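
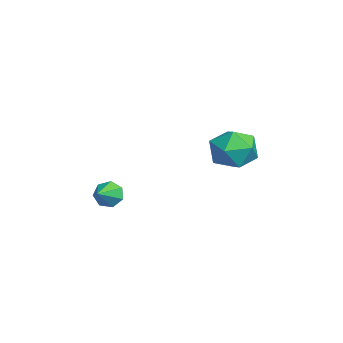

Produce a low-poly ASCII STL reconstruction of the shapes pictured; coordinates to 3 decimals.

solid 
facet normal -0.811 0.459 0.363
outer loop
vertex 0.938 2.594 -2.486
vertex 1.001 2.014 -1.611
vertex 1.5 2.938 -1.666
endloop
endfacet
facet normal -0.445 0.893 -0.069
outer loop
vertex 0.938 2.594 -2.486
vertex 1.5 2.938 -1.666
vertex 1.873 3.048 -2.643
endloop
endfacet
facet normal -0.401 0.580 -0.709
outer loop
vertex 0.938 2.594 -2.486
vertex 1.873 3.048 -2.643
vertex 1.605 2.192 -3.192
endloop
endfacet
facet normal -0.739 -0.046 -0.672
outer loop
vertex 0.938 2.594 -2.486
vertex 1.605 2.192 -3.192
vertex 1.065 1.553 -2.554
endloop
endfacet
facet normal -0.993 -0.121 -0.008
outer loop
vertex 0.938 2.594 -2.486
vertex 1.065 1.553 -2.554
vertex 1.001 2.014 -1.611
endloop
endfacet
facet normal 0.218 0.957 0.191
outer loop
vertex 1.873 3.048 -2.643
vertex 1.5 2.938 -1.666
vertex 2.515 2.747 -1.866
endloop
endfacet
facet normal -0.375 0.256 0.891
outer loop
vertex 1.5 2.938 -1.666
vertex 1.001 2.014 -1.611
vertex 1.975 2.108 -1.228
endloop
endfacet
facet normal -0.670 -0.684 0.289
outer loop
vertex 1.001 2.014 -1.611
vertex 1.065 1.553 -2.554
vertex 1.707 1.252 -1.777
endloop
endfacet
facet normal -0.260 -0.563 -0.784
outer loop
vertex 1.065 1.553 -2.554
vertex 1.605 2.192 -3.192
vertex 2.08 1.362 -2.754
endloop
endfacet
facet normal 0.289 0.451 -0.844
outer loop
vertex 1.605 2.192 -3.192
vertex 1.873 3.048 -2.643
vertex 2.579 2.286 -2.809
endloop
endfacet
facet normal 0.739 0.046 0.672
outer loop
vertex 2.642 1.706 -1.934
vertex 2.515 2.747 -1.866
vertex 1.975 2.108 -1.228
endloop
endfacet
facet normal 0.401 -0.580 0.709
outer loop
vertex 2.642 1.706 -1.934
vertex 1.975 2.108 -1.228
vertex 1.707 1.252 -1.777
endloop
endfacet
facet normal 0.445 -0.893 0.069
outer loop
vertex 2.642 1.706 -1.934
vertex 1.707 1.252 -1.777
vertex 2.08 1.362 -2.754
endloop
endfacet
facet normal 0.811 -0.459 -0.363
outer loop
vertex 2.642 1.706 -1.934
vertex 2.08 1.362 -2.754
vertex 2.579 2.286 -2.809
endloop
endfacet
facet normal 0.993 0.121 0.008
outer loop
vertex 2.642 1.706 -1.934
vertex 2.579 2.286 -2.809
vertex 2.515 2.747 -1.866
endloop
endfacet
facet normal 0.260 0.563 0.784
outer loop
vertex 1.975 2.108 -1.228
vertex 2.515 2.747 -1.866
vertex 1.5 2.938 -1.666
endloop
endfacet
facet normal -0.289 -0.451 0.844
outer loop
vertex 1.707 1.252 -1.777
vertex 1.975 2.108 -1.228
vertex 1.001 2.014 -1.611
endloop
endfacet
facet normal -0.218 -0.957 -0.191
outer loop
vertex 2.08 1.362 -2.754
vertex 1.707 1.252 -1.777
vertex 1.065 1.553 -2.554
endloop
endfacet
facet normal 0.375 -0.256 -0.891
outer loop
vertex 2.579 2.286 -2.809
vertex 2.08 1.362 -2.754
vertex 1.605 2.192 -3.192
endloop
endfacet
facet normal 0.670 0.684 -0.289
outer loop
vertex 2.515 2.747 -1.866
vertex 2.579 2.286 -2.809
vertex 1.873 3.048 -2.643
endloop
endfacet
facet normal -0.807 0.430 -0.405
outer loop
vertex 3.173 -2.411 -4.397
vertex 2.845 -2.549 -3.889
vertex 3.176 -2.039 -4.008
endloop
endfacet
facet normal 0.904 0.305 -0.299
outer loop
vertex 3.173 -2.411 -4.397
vertex 3.176 -2.039 -4.008
vertex 3.675 -2.991 -3.471
endloop
endfacet
facet normal -0.807 0.429 -0.405
outer loop
vertex 3.176 -2.039 -4.008
vertex 2.845 -2.549 -3.889
vertex 2.93 -2.05 -3.53
endloop
endfacet
facet normal 0.713 0.589 0.381
outer loop
vertex 3.176 -2.039 -4.008
vertex 2.93 -2.05 -3.53
vertex 3.675 -2.991 -3.471
endloop
endfacet
facet normal -0.806 0.430 -0.406
outer loop
vertex 2.93 -2.05 -3.53
vertex 2.845 -2.549 -3.889
vertex 2.619 -2.437 -3.322
endloop
endfacet
facet normal 0.274 0.275 0.922
outer loop
vertex 2.93 -2.05 -3.53
vertex 2.619 -2.437 -3.322
vertex 3.675 -2.991 -3.471
endloop
endfacet
facet normal -0.806 0.430 -0.406
outer loop
vertex 2.619 -2.437 -3.322
vertex 2.845 -2.549 -3.889
vertex 2.478 -2.908 -3.541
endloop
endfacet
facet normal -0.081 -0.400 0.913
outer loop
vertex 2.619 -2.437 -3.322
vertex 2.478 -2.908 -3.541
vertex 3.675 -2.991 -3.471
endloop
endfacet
facet normal -0.806 0.431 -0.405
outer loop
vertex 2.478 -2.908 -3.541
vertex 2.845 -2.549 -3.889
vertex 2.613 -3.108 -4.022
endloop
endfacet
facet normal -0.086 -0.928 0.362
outer loop
vertex 2.478 -2.908 -3.541
vertex 2.613 -3.108 -4.022
vertex 3.675 -2.991 -3.471
endloop
endfacet
facet normal -0.806 0.431 -0.406
outer loop
vertex 2.613 -3.108 -4.022
vertex 2.845 -2.549 -3.889
vertex 2.923 -2.887 -4.402
endloop
endfacet
facet normal 0.264 -0.912 -0.315
outer loop
vertex 2.613 -3.108 -4.022
vertex 2.923 -2.887 -4.402
vertex 3.675 -2.991 -3.471
endloop
endfacet
facet normal -0.808 0.428 -0.405
outer loop
vertex 2.923 -2.887 -4.402
vertex 2.845 -2.549 -3.889
vertex 3.173 -2.411 -4.397
endloop
endfacet
facet normal 0.704 -0.364 -0.610
outer loop
vertex 2.923 -2.887 -4.402
vertex 3.173 -2.411 -4.397
vertex 3.675 -2.991 -3.471
endloop
endfacet

endsolid


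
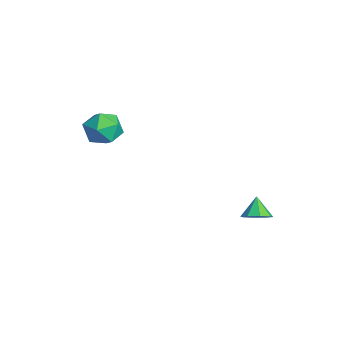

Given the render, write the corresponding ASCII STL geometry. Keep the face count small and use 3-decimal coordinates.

solid 
facet normal 0.039 0.502 0.864
outer loop
vertex -3.989 -2.255 3.386
vertex -3.6 -3.088 3.852
vertex -2.969 -2.396 3.422
endloop
endfacet
facet normal 0.119 0.943 0.310
outer loop
vertex -3.989 -2.255 3.386
vertex -2.969 -2.396 3.422
vertex -3.413 -2.055 2.556
endloop
endfacet
facet normal -0.458 0.883 -0.105
outer loop
vertex -3.989 -2.255 3.386
vertex -3.413 -2.055 2.556
vertex -4.318 -2.537 2.451
endloop
endfacet
facet normal -0.895 0.403 0.193
outer loop
vertex -3.989 -2.255 3.386
vertex -4.318 -2.537 2.451
vertex -4.433 -3.176 3.252
endloop
endfacet
facet normal -0.588 0.168 0.791
outer loop
vertex -3.989 -2.255 3.386
vertex -4.433 -3.176 3.252
vertex -3.6 -3.088 3.852
endloop
endfacet
facet normal 0.685 0.725 -0.066
outer loop
vertex -3.413 -2.055 2.556
vertex -2.969 -2.396 3.422
vertex -2.667 -2.764 2.508
endloop
endfacet
facet normal 0.556 0.010 0.831
outer loop
vertex -2.969 -2.396 3.422
vertex -3.6 -3.088 3.852
vertex -2.782 -3.403 3.309
endloop
endfacet
facet normal -0.458 -0.530 0.714
outer loop
vertex -3.6 -3.088 3.852
vertex -4.433 -3.176 3.252
vertex -3.687 -3.885 3.204
endloop
endfacet
facet normal -0.955 -0.149 -0.256
outer loop
vertex -4.433 -3.176 3.252
vertex -4.318 -2.537 2.451
vertex -4.131 -3.544 2.338
endloop
endfacet
facet normal -0.248 0.627 -0.738
outer loop
vertex -4.318 -2.537 2.451
vertex -3.413 -2.055 2.556
vertex -3.5 -2.852 1.908
endloop
endfacet
facet normal 0.895 -0.403 -0.193
outer loop
vertex -3.111 -3.685 2.374
vertex -2.667 -2.764 2.508
vertex -2.782 -3.403 3.309
endloop
endfacet
facet normal 0.458 -0.883 0.105
outer loop
vertex -3.111 -3.685 2.374
vertex -2.782 -3.403 3.309
vertex -3.687 -3.885 3.204
endloop
endfacet
facet normal -0.119 -0.943 -0.310
outer loop
vertex -3.111 -3.685 2.374
vertex -3.687 -3.885 3.204
vertex -4.131 -3.544 2.338
endloop
endfacet
facet normal -0.039 -0.502 -0.864
outer loop
vertex -3.111 -3.685 2.374
vertex -4.131 -3.544 2.338
vertex -3.5 -2.852 1.908
endloop
endfacet
facet normal 0.588 -0.168 -0.791
outer loop
vertex -3.111 -3.685 2.374
vertex -3.5 -2.852 1.908
vertex -2.667 -2.764 2.508
endloop
endfacet
facet normal 0.955 0.149 0.256
outer loop
vertex -2.782 -3.403 3.309
vertex -2.667 -2.764 2.508
vertex -2.969 -2.396 3.422
endloop
endfacet
facet normal 0.248 -0.627 0.738
outer loop
vertex -3.687 -3.885 3.204
vertex -2.782 -3.403 3.309
vertex -3.6 -3.088 3.852
endloop
endfacet
facet normal -0.685 -0.725 0.066
outer loop
vertex -4.131 -3.544 2.338
vertex -3.687 -3.885 3.204
vertex -4.433 -3.176 3.252
endloop
endfacet
facet normal -0.556 -0.010 -0.831
outer loop
vertex -3.5 -2.852 1.908
vertex -4.131 -3.544 2.338
vertex -4.318 -2.537 2.451
endloop
endfacet
facet normal 0.458 0.530 -0.714
outer loop
vertex -2.667 -2.764 2.508
vertex -3.5 -2.852 1.908
vertex -3.413 -2.055 2.556
endloop
endfacet
facet normal 0.614 -0.160 -0.773
outer loop
vertex 1.886 2.812 -0.267
vertex 1.318 2.843 -0.725
vertex 1.788 3.33 -0.452
endloop
endfacet
facet normal 0.334 0.372 0.866
outer loop
vertex 1.886 2.812 -0.267
vertex 1.788 3.33 -0.452
vertex 0.642 3.017 0.125
endloop
endfacet
facet normal 0.614 -0.159 -0.773
outer loop
vertex 1.788 3.33 -0.452
vertex 1.318 2.843 -0.725
vertex 1.415 3.563 -0.796
endloop
endfacet
facet normal 0.037 0.846 0.532
outer loop
vertex 1.788 3.33 -0.452
vertex 1.415 3.563 -0.796
vertex 0.642 3.017 0.125
endloop
endfacet
facet normal 0.615 -0.159 -0.773
outer loop
vertex 1.415 3.563 -0.796
vertex 1.318 2.843 -0.725
vertex 0.985 3.373 -1.099
endloop
endfacet
facet normal -0.472 0.873 0.122
outer loop
vertex 1.415 3.563 -0.796
vertex 0.985 3.373 -1.099
vertex 0.642 3.017 0.125
endloop
endfacet
facet normal 0.615 -0.159 -0.773
outer loop
vertex 0.985 3.373 -1.099
vertex 1.318 2.843 -0.725
vertex 0.75 2.873 -1.183
endloop
endfacet
facet normal -0.890 0.439 -0.122
outer loop
vertex 0.985 3.373 -1.099
vertex 0.75 2.873 -1.183
vertex 0.642 3.017 0.125
endloop
endfacet
facet normal 0.615 -0.160 -0.773
outer loop
vertex 0.75 2.873 -1.183
vertex 1.318 2.843 -0.725
vertex 0.848 2.355 -0.998
endloop
endfacet
facet normal -0.977 -0.206 -0.058
outer loop
vertex 0.75 2.873 -1.183
vertex 0.848 2.355 -0.998
vertex 0.642 3.017 0.125
endloop
endfacet
facet normal 0.614 -0.159 -0.773
outer loop
vertex 0.848 2.355 -0.998
vertex 1.318 2.843 -0.725
vertex 1.221 2.122 -0.654
endloop
endfacet
facet normal -0.679 -0.680 0.276
outer loop
vertex 0.848 2.355 -0.998
vertex 1.221 2.122 -0.654
vertex 0.642 3.017 0.125
endloop
endfacet
facet normal 0.615 -0.159 -0.773
outer loop
vertex 1.221 2.122 -0.654
vertex 1.318 2.843 -0.725
vertex 1.651 2.312 -0.351
endloop
endfacet
facet normal -0.171 -0.707 0.686
outer loop
vertex 1.221 2.122 -0.654
vertex 1.651 2.312 -0.351
vertex 0.642 3.017 0.125
endloop
endfacet
facet normal 0.614 -0.159 -0.773
outer loop
vertex 1.651 2.312 -0.351
vertex 1.318 2.843 -0.725
vertex 1.886 2.812 -0.267
endloop
endfacet
facet normal 0.248 -0.273 0.930
outer loop
vertex 1.651 2.312 -0.351
vertex 1.886 2.812 -0.267
vertex 0.642 3.017 0.125
endloop
endfacet

endsolid


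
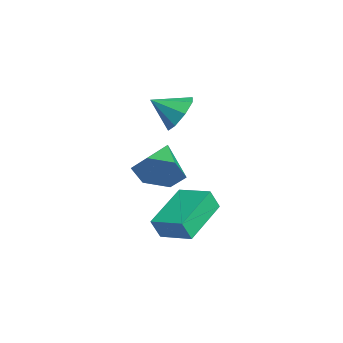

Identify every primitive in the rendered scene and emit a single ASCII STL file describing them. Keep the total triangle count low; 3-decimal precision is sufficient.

solid 
facet normal -0.740 0.587 0.328
outer loop
vertex 1.607 1.05 -3.334
vertex 2.532 2.035 -3.009
vertex 1.519 1.41 -4.176
endloop
endfacet
facet normal -0.666 -0.709 -0.233
outer loop
vertex 3.088 0.165 -4.871
vertex 1.607 1.05 -3.334
vertex 1.519 1.41 -4.176
endloop
endfacet
facet normal -0.740 0.588 0.328
outer loop
vertex 1.519 1.41 -4.176
vertex 2.532 2.035 -3.009
vertex 2.445 2.395 -3.851
endloop
endfacet
facet normal -0.095 0.391 -0.915
outer loop
vertex 2.445 2.395 -3.851
vertex 3.088 0.165 -4.871
vertex 1.519 1.41 -4.176
endloop
endfacet
facet normal 0.095 -0.391 0.915
outer loop
vertex 1.607 1.05 -3.334
vertex 4.101 0.79 -3.704
vertex 2.532 2.035 -3.009
endloop
endfacet
facet normal -0.666 -0.708 -0.234
outer loop
vertex 3.175 -0.195 -4.029
vertex 1.607 1.05 -3.334
vertex 3.088 0.165 -4.871
endloop
endfacet
facet normal 0.095 -0.391 0.915
outer loop
vertex 3.175 -0.195 -4.029
vertex 4.101 0.79 -3.704
vertex 1.607 1.05 -3.334
endloop
endfacet
facet normal 0.666 0.708 0.234
outer loop
vertex 2.532 2.035 -3.009
vertex 4.101 0.79 -3.704
vertex 2.445 2.395 -3.851
endloop
endfacet
facet normal -0.095 0.391 -0.915
outer loop
vertex 4.013 1.15 -4.546
vertex 3.088 0.165 -4.871
vertex 2.445 2.395 -3.851
endloop
endfacet
facet normal 0.666 0.709 0.233
outer loop
vertex 2.445 2.395 -3.851
vertex 4.101 0.79 -3.704
vertex 4.013 1.15 -4.546
endloop
endfacet
facet normal 0.740 -0.587 -0.328
outer loop
vertex 4.013 1.15 -4.546
vertex 3.175 -0.195 -4.029
vertex 3.088 0.165 -4.871
endloop
endfacet
facet normal 0.740 -0.587 -0.328
outer loop
vertex 4.101 0.79 -3.704
vertex 3.175 -0.195 -4.029
vertex 4.013 1.15 -4.546
endloop
endfacet
facet normal 0.178 0.831 -0.528
outer loop
vertex 2.095 1.193 0.734
vertex 1.293 1.137 0.375
vertex 1.629 1.521 1.093
endloop
endfacet
facet normal 0.493 -0.221 0.842
outer loop
vertex 2.095 1.193 0.734
vertex 1.629 1.521 1.093
vertex 1.067 0.083 1.045
endloop
endfacet
facet normal 0.178 0.831 -0.528
outer loop
vertex 1.629 1.521 1.093
vertex 1.293 1.137 0.375
vertex 0.966 1.624 1.031
endloop
endfacet
facet normal -0.093 0.003 0.996
outer loop
vertex 1.629 1.521 1.093
vertex 0.966 1.624 1.031
vertex 1.067 0.083 1.045
endloop
endfacet
facet normal 0.180 0.831 -0.527
outer loop
vertex 0.966 1.624 1.031
vertex 1.293 1.137 0.375
vertex 0.495 1.443 0.585
endloop
endfacet
facet normal -0.679 -0.038 0.733
outer loop
vertex 0.966 1.624 1.031
vertex 0.495 1.443 0.585
vertex 1.067 0.083 1.045
endloop
endfacet
facet normal 0.179 0.830 -0.528
outer loop
vertex 0.495 1.443 0.585
vertex 1.293 1.137 0.375
vertex 0.492 1.082 0.016
endloop
endfacet
facet normal -0.925 -0.319 0.207
outer loop
vertex 0.495 1.443 0.585
vertex 0.492 1.082 0.016
vertex 1.067 0.083 1.045
endloop
endfacet
facet normal 0.179 0.830 -0.527
outer loop
vertex 0.492 1.082 0.016
vertex 1.293 1.137 0.375
vertex 0.958 0.754 -0.342
endloop
endfacet
facet normal -0.685 -0.675 -0.273
outer loop
vertex 0.492 1.082 0.016
vertex 0.958 0.754 -0.342
vertex 1.067 0.083 1.045
endloop
endfacet
facet normal 0.178 0.831 -0.527
outer loop
vertex 0.958 0.754 -0.342
vertex 1.293 1.137 0.375
vertex 1.621 0.651 -0.281
endloop
endfacet
facet normal -0.100 -0.899 -0.427
outer loop
vertex 0.958 0.754 -0.342
vertex 1.621 0.651 -0.281
vertex 1.067 0.083 1.045
endloop
endfacet
facet normal 0.179 0.831 -0.526
outer loop
vertex 1.621 0.651 -0.281
vertex 1.293 1.137 0.375
vertex 2.092 0.832 0.165
endloop
endfacet
facet normal 0.486 -0.858 -0.165
outer loop
vertex 1.621 0.651 -0.281
vertex 2.092 0.832 0.165
vertex 1.067 0.083 1.045
endloop
endfacet
facet normal 0.178 0.830 -0.528
outer loop
vertex 2.092 0.832 0.165
vertex 1.293 1.137 0.375
vertex 2.095 1.193 0.734
endloop
endfacet
facet normal 0.732 -0.577 0.362
outer loop
vertex 2.092 0.832 0.165
vertex 2.095 1.193 0.734
vertex 1.067 0.083 1.045
endloop
endfacet
facet normal 0.873 -0.310 -0.377
outer loop
vertex 2.128 0.823 -1.671
vertex 1.631 0.303 -2.394
vertex 1.904 1.272 -2.559
endloop
endfacet
facet normal -0.011 0.891 0.453
outer loop
vertex 2.128 0.823 -1.671
vertex 1.904 1.272 -2.559
vertex 0.129 0.837 -1.746
endloop
endfacet
facet normal 0.873 -0.310 -0.377
outer loop
vertex 1.904 1.272 -2.559
vertex 1.631 0.303 -2.394
vertex 1.407 0.752 -3.282
endloop
endfacet
facet normal -0.374 0.855 -0.358
outer loop
vertex 1.904 1.272 -2.559
vertex 1.407 0.752 -3.282
vertex 0.129 0.837 -1.746
endloop
endfacet
facet normal 0.873 -0.310 -0.377
outer loop
vertex 1.407 0.752 -3.282
vertex 1.631 0.303 -2.394
vertex 1.134 -0.217 -3.117
endloop
endfacet
facet normal -0.762 0.106 -0.639
outer loop
vertex 1.407 0.752 -3.282
vertex 1.134 -0.217 -3.117
vertex 0.129 0.837 -1.746
endloop
endfacet
facet normal 0.873 -0.310 -0.377
outer loop
vertex 1.134 -0.217 -3.117
vertex 1.631 0.303 -2.394
vertex 1.358 -0.666 -2.229
endloop
endfacet
facet normal -0.786 -0.608 -0.109
outer loop
vertex 1.134 -0.217 -3.117
vertex 1.358 -0.666 -2.229
vertex 0.129 0.837 -1.746
endloop
endfacet
facet normal 0.873 -0.310 -0.377
outer loop
vertex 1.358 -0.666 -2.229
vertex 1.631 0.303 -2.394
vertex 1.855 -0.146 -1.506
endloop
endfacet
facet normal -0.423 -0.572 0.702
outer loop
vertex 1.358 -0.666 -2.229
vertex 1.855 -0.146 -1.506
vertex 0.129 0.837 -1.746
endloop
endfacet
facet normal 0.873 -0.310 -0.377
outer loop
vertex 1.855 -0.146 -1.506
vertex 1.631 0.303 -2.394
vertex 2.128 0.823 -1.671
endloop
endfacet
facet normal -0.036 0.178 0.983
outer loop
vertex 1.855 -0.146 -1.506
vertex 2.128 0.823 -1.671
vertex 0.129 0.837 -1.746
endloop
endfacet

endsolid


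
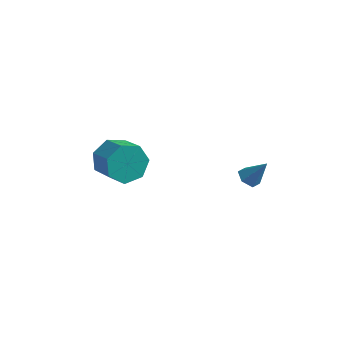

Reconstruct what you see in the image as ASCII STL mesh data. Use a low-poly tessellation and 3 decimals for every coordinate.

solid 
facet normal -0.751 0.509 -0.421
outer loop
vertex -1.901 0.196 -4.846
vertex -2.466 0.006 -4.068
vertex -1.867 0.767 -4.216
endloop
endfacet
facet normal 0.659 0.539 -0.524
outer loop
vertex -1.901 0.196 -4.846
vertex -1.867 0.767 -4.216
vertex -0.909 -0.475 -4.29
endloop
endfacet
facet normal 0.659 0.539 -0.524
outer loop
vertex -0.909 -0.475 -4.29
vertex -1.867 0.767 -4.216
vertex -0.876 0.096 -3.661
endloop
endfacet
facet normal 0.752 -0.508 0.421
outer loop
vertex -0.909 -0.475 -4.29
vertex -0.876 0.096 -3.661
vertex -1.474 -0.666 -3.512
endloop
endfacet
facet normal -0.751 0.509 -0.421
outer loop
vertex -1.867 0.767 -4.216
vertex -2.466 0.006 -4.068
vertex -2.284 0.764 -3.475
endloop
endfacet
facet normal 0.442 0.861 0.252
outer loop
vertex -1.867 0.767 -4.216
vertex -2.284 0.764 -3.475
vertex -0.876 0.096 -3.661
endloop
endfacet
facet normal 0.442 0.861 0.252
outer loop
vertex -0.876 0.096 -3.661
vertex -2.284 0.764 -3.475
vertex -1.292 0.093 -2.92
endloop
endfacet
facet normal 0.752 -0.508 0.420
outer loop
vertex -0.876 0.096 -3.661
vertex -1.292 0.093 -2.92
vertex -1.474 -0.666 -3.512
endloop
endfacet
facet normal -0.751 0.509 -0.420
outer loop
vertex -2.284 0.764 -3.475
vertex -2.466 0.006 -4.068
vertex -2.838 0.19 -3.18
endloop
endfacet
facet normal -0.107 0.535 0.838
outer loop
vertex -2.284 0.764 -3.475
vertex -2.838 0.19 -3.18
vertex -1.292 0.093 -2.92
endloop
endfacet
facet normal -0.107 0.535 0.838
outer loop
vertex -1.292 0.093 -2.92
vertex -2.838 0.19 -3.18
vertex -1.846 -0.481 -2.625
endloop
endfacet
facet normal 0.751 -0.509 0.421
outer loop
vertex -1.292 0.093 -2.92
vertex -1.846 -0.481 -2.625
vertex -1.474 -0.666 -3.512
endloop
endfacet
facet normal -0.752 0.508 -0.420
outer loop
vertex -2.838 0.19 -3.18
vertex -2.466 0.006 -4.068
vertex -3.111 -0.523 -3.554
endloop
endfacet
facet normal -0.576 -0.196 0.794
outer loop
vertex -2.838 0.19 -3.18
vertex -3.111 -0.523 -3.554
vertex -1.846 -0.481 -2.625
endloop
endfacet
facet normal -0.577 -0.194 0.794
outer loop
vertex -1.846 -0.481 -2.625
vertex -3.111 -0.523 -3.554
vertex -2.12 -1.194 -2.998
endloop
endfacet
facet normal 0.751 -0.509 0.421
outer loop
vertex -1.846 -0.481 -2.625
vertex -2.12 -1.194 -2.998
vertex -1.474 -0.666 -3.512
endloop
endfacet
facet normal -0.752 0.508 -0.420
outer loop
vertex -3.111 -0.523 -3.554
vertex -2.466 0.006 -4.068
vertex -2.899 -0.838 -4.314
endloop
endfacet
facet normal -0.611 -0.777 0.152
outer loop
vertex -3.111 -0.523 -3.554
vertex -2.899 -0.838 -4.314
vertex -2.12 -1.194 -2.998
endloop
endfacet
facet normal -0.610 -0.778 0.151
outer loop
vertex -2.12 -1.194 -2.998
vertex -2.899 -0.838 -4.314
vertex -1.907 -1.509 -3.759
endloop
endfacet
facet normal 0.751 -0.509 0.421
outer loop
vertex -2.12 -1.194 -2.998
vertex -1.907 -1.509 -3.759
vertex -1.474 -0.666 -3.512
endloop
endfacet
facet normal -0.751 0.508 -0.421
outer loop
vertex -2.899 -0.838 -4.314
vertex -2.466 0.006 -4.068
vertex -2.36 -0.518 -4.889
endloop
endfacet
facet normal -0.185 -0.774 -0.605
outer loop
vertex -2.899 -0.838 -4.314
vertex -2.36 -0.518 -4.889
vertex -1.907 -1.509 -3.759
endloop
endfacet
facet normal -0.185 -0.774 -0.605
outer loop
vertex -1.907 -1.509 -3.759
vertex -2.36 -0.518 -4.889
vertex -1.368 -1.189 -4.334
endloop
endfacet
facet normal 0.751 -0.509 0.421
outer loop
vertex -1.907 -1.509 -3.759
vertex -1.368 -1.189 -4.334
vertex -1.474 -0.666 -3.512
endloop
endfacet
facet normal -0.751 0.508 -0.421
outer loop
vertex -2.36 -0.518 -4.889
vertex -2.466 0.006 -4.068
vertex -1.901 0.196 -4.846
endloop
endfacet
facet normal 0.379 -0.189 -0.906
outer loop
vertex -2.36 -0.518 -4.889
vertex -1.901 0.196 -4.846
vertex -1.368 -1.189 -4.334
endloop
endfacet
facet normal 0.380 -0.189 -0.906
outer loop
vertex -1.368 -1.189 -4.334
vertex -1.901 0.196 -4.846
vertex -0.909 -0.475 -4.29
endloop
endfacet
facet normal 0.751 -0.509 0.421
outer loop
vertex -1.368 -1.189 -4.334
vertex -0.909 -0.475 -4.29
vertex -1.474 -0.666 -3.512
endloop
endfacet
facet normal -0.551 -0.149 -0.821
outer loop
vertex 3.285 0.993 -4.558
vertex 2.945 1.397 -4.403
vertex 3.382 1.511 -4.717
endloop
endfacet
facet normal 0.958 -0.231 -0.168
outer loop
vertex 3.285 0.993 -4.558
vertex 3.382 1.511 -4.717
vertex 3.635 1.583 -3.377
endloop
endfacet
facet normal -0.551 -0.148 -0.821
outer loop
vertex 3.382 1.511 -4.717
vertex 2.945 1.397 -4.403
vertex 3.043 1.915 -4.562
endloop
endfacet
facet normal 0.721 0.671 -0.172
outer loop
vertex 3.382 1.511 -4.717
vertex 3.043 1.915 -4.562
vertex 3.635 1.583 -3.377
endloop
endfacet
facet normal -0.551 -0.148 -0.821
outer loop
vertex 3.043 1.915 -4.562
vertex 2.945 1.397 -4.403
vertex 2.606 1.801 -4.248
endloop
endfacet
facet normal -0.042 0.956 0.289
outer loop
vertex 3.043 1.915 -4.562
vertex 2.606 1.801 -4.248
vertex 3.635 1.583 -3.377
endloop
endfacet
facet normal -0.552 -0.148 -0.821
outer loop
vertex 2.606 1.801 -4.248
vertex 2.945 1.397 -4.403
vertex 2.508 1.284 -4.089
endloop
endfacet
facet normal -0.565 0.339 0.752
outer loop
vertex 2.606 1.801 -4.248
vertex 2.508 1.284 -4.089
vertex 3.635 1.583 -3.377
endloop
endfacet
facet normal -0.551 -0.149 -0.821
outer loop
vertex 2.508 1.284 -4.089
vertex 2.945 1.397 -4.403
vertex 2.848 0.88 -4.244
endloop
endfacet
facet normal -0.328 -0.566 0.756
outer loop
vertex 2.508 1.284 -4.089
vertex 2.848 0.88 -4.244
vertex 3.635 1.583 -3.377
endloop
endfacet
facet normal -0.551 -0.149 -0.821
outer loop
vertex 2.848 0.88 -4.244
vertex 2.945 1.397 -4.403
vertex 3.285 0.993 -4.558
endloop
endfacet
facet normal 0.433 -0.851 0.297
outer loop
vertex 2.848 0.88 -4.244
vertex 3.285 0.993 -4.558
vertex 3.635 1.583 -3.377
endloop
endfacet

endsolid


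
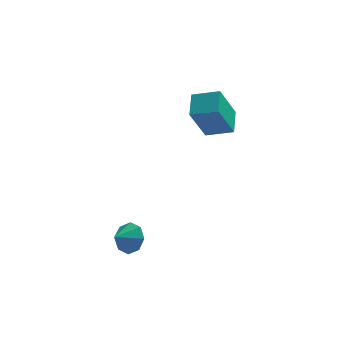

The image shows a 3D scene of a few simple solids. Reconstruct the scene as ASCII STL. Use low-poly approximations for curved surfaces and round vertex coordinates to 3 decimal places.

solid 
facet normal 0.601 0.610 -0.517
outer loop
vertex 0.428 -2.963 -1.274
vertex -0.268 -2.553 -1.599
vertex 0.234 -2.451 -0.895
endloop
endfacet
facet normal 0.222 -0.525 0.822
outer loop
vertex 0.428 -2.963 -1.274
vertex 0.234 -2.451 -0.895
vertex -0.892 -3.187 -1.061
endloop
endfacet
facet normal 0.601 0.610 -0.517
outer loop
vertex 0.234 -2.451 -0.895
vertex -0.268 -2.553 -1.599
vertex -0.253 -1.999 -0.928
endloop
endfacet
facet normal -0.114 -0.050 0.992
outer loop
vertex 0.234 -2.451 -0.895
vertex -0.253 -1.999 -0.928
vertex -0.892 -3.187 -1.061
endloop
endfacet
facet normal 0.601 0.610 -0.517
outer loop
vertex -0.253 -1.999 -0.928
vertex -0.268 -2.553 -1.599
vertex -0.749 -1.871 -1.354
endloop
endfacet
facet normal -0.598 0.236 0.766
outer loop
vertex -0.253 -1.999 -0.928
vertex -0.749 -1.871 -1.354
vertex -0.892 -3.187 -1.061
endloop
endfacet
facet normal 0.601 0.610 -0.517
outer loop
vertex -0.749 -1.871 -1.354
vertex -0.268 -2.553 -1.599
vertex -0.963 -2.143 -1.923
endloop
endfacet
facet normal -0.947 0.165 0.277
outer loop
vertex -0.749 -1.871 -1.354
vertex -0.963 -2.143 -1.923
vertex -0.892 -3.187 -1.061
endloop
endfacet
facet normal 0.601 0.610 -0.517
outer loop
vertex -0.963 -2.143 -1.923
vertex -0.268 -2.553 -1.599
vertex -0.769 -2.655 -2.302
endloop
endfacet
facet normal -0.956 -0.222 -0.190
outer loop
vertex -0.963 -2.143 -1.923
vertex -0.769 -2.655 -2.302
vertex -0.892 -3.187 -1.061
endloop
endfacet
facet normal 0.601 0.610 -0.517
outer loop
vertex -0.769 -2.655 -2.302
vertex -0.268 -2.553 -1.599
vertex -0.282 -3.107 -2.269
endloop
endfacet
facet normal -0.621 -0.696 -0.360
outer loop
vertex -0.769 -2.655 -2.302
vertex -0.282 -3.107 -2.269
vertex -0.892 -3.187 -1.061
endloop
endfacet
facet normal 0.600 0.610 -0.517
outer loop
vertex -0.282 -3.107 -2.269
vertex -0.268 -2.553 -1.599
vertex 0.214 -3.235 -1.844
endloop
endfacet
facet normal -0.138 -0.981 -0.135
outer loop
vertex -0.282 -3.107 -2.269
vertex 0.214 -3.235 -1.844
vertex -0.892 -3.187 -1.061
endloop
endfacet
facet normal 0.601 0.610 -0.517
outer loop
vertex 0.214 -3.235 -1.844
vertex -0.268 -2.553 -1.599
vertex 0.428 -2.963 -1.274
endloop
endfacet
facet normal 0.212 -0.911 0.355
outer loop
vertex 0.214 -3.235 -1.844
vertex 0.428 -2.963 -1.274
vertex -0.892 -3.187 -1.061
endloop
endfacet
facet normal -0.943 0.148 -0.297
outer loop
vertex 2.19 2.389 3.47
vertex 2.226 3.692 4.007
vertex 2.914 3.159 1.552
endloop
endfacet
facet normal -0.026 -0.924 -0.381
outer loop
vertex 4.254 2.948 1.973
vertex 2.19 2.389 3.47
vertex 2.914 3.159 1.552
endloop
endfacet
facet normal -0.943 0.148 -0.297
outer loop
vertex 2.914 3.159 1.552
vertex 2.226 3.692 4.007
vertex 2.95 4.462 2.089
endloop
endfacet
facet normal 0.331 0.352 -0.876
outer loop
vertex 2.95 4.462 2.089
vertex 4.254 2.948 1.973
vertex 2.914 3.159 1.552
endloop
endfacet
facet normal -0.331 -0.352 0.876
outer loop
vertex 2.19 2.389 3.47
vertex 3.566 3.481 4.428
vertex 2.226 3.692 4.007
endloop
endfacet
facet normal -0.026 -0.924 -0.381
outer loop
vertex 3.53 2.178 3.891
vertex 2.19 2.389 3.47
vertex 4.254 2.948 1.973
endloop
endfacet
facet normal -0.331 -0.352 0.876
outer loop
vertex 3.53 2.178 3.891
vertex 3.566 3.481 4.428
vertex 2.19 2.389 3.47
endloop
endfacet
facet normal 0.026 0.924 0.381
outer loop
vertex 2.226 3.692 4.007
vertex 3.566 3.481 4.428
vertex 2.95 4.462 2.089
endloop
endfacet
facet normal 0.331 0.352 -0.876
outer loop
vertex 4.29 4.251 2.51
vertex 4.254 2.948 1.973
vertex 2.95 4.462 2.089
endloop
endfacet
facet normal 0.026 0.924 0.381
outer loop
vertex 2.95 4.462 2.089
vertex 3.566 3.481 4.428
vertex 4.29 4.251 2.51
endloop
endfacet
facet normal 0.943 -0.148 0.297
outer loop
vertex 4.29 4.251 2.51
vertex 3.53 2.178 3.891
vertex 4.254 2.948 1.973
endloop
endfacet
facet normal 0.943 -0.148 0.297
outer loop
vertex 3.566 3.481 4.428
vertex 3.53 2.178 3.891
vertex 4.29 4.251 2.51
endloop
endfacet

endsolid


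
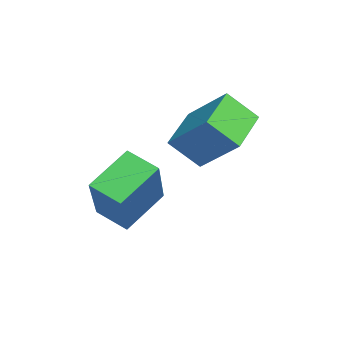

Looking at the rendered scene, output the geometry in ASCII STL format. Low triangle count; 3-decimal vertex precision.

solid 
facet normal -0.897 0.327 0.299
outer loop
vertex -2.391 -1.827 -0.032
vertex -1.794 -0.984 0.837
vertex -2.367 -1.118 -0.737
endloop
endfacet
facet normal -0.442 -0.625 -0.643
outer loop
vertex -1.166 -1.556 -1.137
vertex -2.391 -1.827 -0.032
vertex -2.367 -1.118 -0.737
endloop
endfacet
facet normal -0.897 0.327 0.299
outer loop
vertex -2.367 -1.118 -0.737
vertex -1.794 -0.984 0.837
vertex -1.77 -0.275 0.132
endloop
endfacet
facet normal 0.024 0.709 -0.705
outer loop
vertex -1.77 -0.275 0.132
vertex -1.166 -1.556 -1.137
vertex -2.367 -1.118 -0.737
endloop
endfacet
facet normal -0.024 -0.709 0.705
outer loop
vertex -2.391 -1.827 -0.032
vertex -0.593 -1.422 0.437
vertex -1.794 -0.984 0.837
endloop
endfacet
facet normal -0.442 -0.625 -0.643
outer loop
vertex -1.19 -2.265 -0.432
vertex -2.391 -1.827 -0.032
vertex -1.166 -1.556 -1.137
endloop
endfacet
facet normal -0.024 -0.709 0.705
outer loop
vertex -1.19 -2.265 -0.432
vertex -0.593 -1.422 0.437
vertex -2.391 -1.827 -0.032
endloop
endfacet
facet normal 0.442 0.625 0.643
outer loop
vertex -1.794 -0.984 0.837
vertex -0.593 -1.422 0.437
vertex -1.77 -0.275 0.132
endloop
endfacet
facet normal 0.024 0.709 -0.705
outer loop
vertex -0.569 -0.713 -0.268
vertex -1.166 -1.556 -1.137
vertex -1.77 -0.275 0.132
endloop
endfacet
facet normal 0.442 0.625 0.643
outer loop
vertex -1.77 -0.275 0.132
vertex -0.593 -1.422 0.437
vertex -0.569 -0.713 -0.268
endloop
endfacet
facet normal 0.897 -0.327 -0.299
outer loop
vertex -0.569 -0.713 -0.268
vertex -1.19 -2.265 -0.432
vertex -1.166 -1.556 -1.137
endloop
endfacet
facet normal 0.897 -0.327 -0.299
outer loop
vertex -0.593 -1.422 0.437
vertex -1.19 -2.265 -0.432
vertex -0.569 -0.713 -0.268
endloop
endfacet
facet normal -0.697 0.030 -0.716
outer loop
vertex -0.897 -3.808 -2.417
vertex -1.602 -3.033 -1.698
vertex -0.507 -3.127 -2.768
endloop
endfacet
facet normal 0.555 -0.610 -0.566
outer loop
vertex 0.902 -3.187 -1.322
vertex -0.897 -3.808 -2.417
vertex -0.507 -3.127 -2.768
endloop
endfacet
facet normal -0.697 0.030 -0.716
outer loop
vertex -0.507 -3.127 -2.768
vertex -1.602 -3.033 -1.698
vertex -1.211 -2.352 -2.05
endloop
endfacet
facet normal 0.454 0.791 -0.409
outer loop
vertex -1.211 -2.352 -2.05
vertex 0.902 -3.187 -1.322
vertex -0.507 -3.127 -2.768
endloop
endfacet
facet normal -0.453 -0.792 0.409
outer loop
vertex -0.897 -3.808 -2.417
vertex -0.193 -3.093 -0.252
vertex -1.602 -3.033 -1.698
endloop
endfacet
facet normal 0.555 -0.611 -0.565
outer loop
vertex 0.511 -3.868 -0.97
vertex -0.897 -3.808 -2.417
vertex 0.902 -3.187 -1.322
endloop
endfacet
facet normal -0.454 -0.791 0.409
outer loop
vertex 0.511 -3.868 -0.97
vertex -0.193 -3.093 -0.252
vertex -0.897 -3.808 -2.417
endloop
endfacet
facet normal -0.554 0.611 0.566
outer loop
vertex -1.602 -3.033 -1.698
vertex -0.193 -3.093 -0.252
vertex -1.211 -2.352 -2.05
endloop
endfacet
facet normal 0.454 0.792 -0.409
outer loop
vertex 0.197 -2.412 -0.603
vertex 0.902 -3.187 -1.322
vertex -1.211 -2.352 -2.05
endloop
endfacet
facet normal -0.555 0.610 0.566
outer loop
vertex -1.211 -2.352 -2.05
vertex -0.193 -3.093 -0.252
vertex 0.197 -2.412 -0.603
endloop
endfacet
facet normal 0.697 -0.030 0.716
outer loop
vertex 0.197 -2.412 -0.603
vertex 0.511 -3.868 -0.97
vertex 0.902 -3.187 -1.322
endloop
endfacet
facet normal 0.697 -0.030 0.716
outer loop
vertex -0.193 -3.093 -0.252
vertex 0.511 -3.868 -0.97
vertex 0.197 -2.412 -0.603
endloop
endfacet

endsolid


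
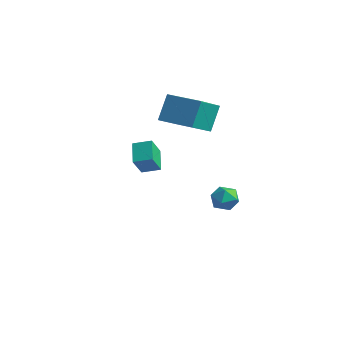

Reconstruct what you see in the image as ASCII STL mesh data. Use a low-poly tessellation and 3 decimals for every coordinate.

solid 
facet normal -0.957 -0.290 0.005
outer loop
vertex -1.624 1.309 4.445
vertex -2.155 3.044 3.449
vertex -1.386 0.496 2.902
endloop
endfacet
facet normal 0.257 -0.838 0.481
outer loop
vertex 0.595 1.096 2.891
vertex -1.624 1.309 4.445
vertex -1.386 0.496 2.902
endloop
endfacet
facet normal -0.957 -0.290 0.005
outer loop
vertex -1.386 0.496 2.902
vertex -2.155 3.044 3.449
vertex -1.917 2.231 1.906
endloop
endfacet
facet normal 0.135 -0.462 -0.877
outer loop
vertex -1.917 2.231 1.906
vertex 0.595 1.096 2.891
vertex -1.386 0.496 2.902
endloop
endfacet
facet normal -0.135 0.462 0.877
outer loop
vertex -1.624 1.309 4.445
vertex -0.174 3.644 3.438
vertex -2.155 3.044 3.449
endloop
endfacet
facet normal 0.257 -0.838 0.481
outer loop
vertex 0.357 1.909 4.434
vertex -1.624 1.309 4.445
vertex 0.595 1.096 2.891
endloop
endfacet
facet normal -0.135 0.462 0.877
outer loop
vertex 0.357 1.909 4.434
vertex -0.174 3.644 3.438
vertex -1.624 1.309 4.445
endloop
endfacet
facet normal -0.257 0.838 -0.481
outer loop
vertex -2.155 3.044 3.449
vertex -0.174 3.644 3.438
vertex -1.917 2.231 1.906
endloop
endfacet
facet normal 0.135 -0.462 -0.877
outer loop
vertex 0.064 2.831 1.895
vertex 0.595 1.096 2.891
vertex -1.917 2.231 1.906
endloop
endfacet
facet normal -0.257 0.838 -0.481
outer loop
vertex -1.917 2.231 1.906
vertex -0.174 3.644 3.438
vertex 0.064 2.831 1.895
endloop
endfacet
facet normal 0.957 0.290 -0.005
outer loop
vertex 0.064 2.831 1.895
vertex 0.357 1.909 4.434
vertex 0.595 1.096 2.891
endloop
endfacet
facet normal 0.957 0.290 -0.005
outer loop
vertex -0.174 3.644 3.438
vertex 0.357 1.909 4.434
vertex 0.064 2.831 1.895
endloop
endfacet
facet normal -0.324 -0.391 0.861
outer loop
vertex -0.424 3.908 -2.71
vertex -0.215 3.1 -2.998
vertex 0.381 3.58 -2.556
endloop
endfacet
facet normal -0.073 0.271 0.960
outer loop
vertex -0.424 3.908 -2.71
vertex 0.381 3.58 -2.556
vertex 0.288 4.423 -2.801
endloop
endfacet
facet normal -0.446 0.712 0.542
outer loop
vertex -0.424 3.908 -2.71
vertex 0.288 4.423 -2.801
vertex -0.366 4.465 -3.394
endloop
endfacet
facet normal -0.927 0.325 0.186
outer loop
vertex -0.424 3.908 -2.71
vertex -0.366 4.465 -3.394
vertex -0.677 3.647 -3.515
endloop
endfacet
facet normal -0.852 -0.357 0.383
outer loop
vertex -0.424 3.908 -2.71
vertex -0.677 3.647 -3.515
vertex -0.215 3.1 -2.998
endloop
endfacet
facet normal 0.607 0.283 0.743
outer loop
vertex 0.288 4.423 -2.801
vertex 0.381 3.58 -2.556
vertex 0.937 3.933 -3.145
endloop
endfacet
facet normal 0.200 -0.787 0.584
outer loop
vertex 0.381 3.58 -2.556
vertex -0.215 3.1 -2.998
vertex 0.626 3.115 -3.266
endloop
endfacet
facet normal -0.654 -0.732 -0.190
outer loop
vertex -0.215 3.1 -2.998
vertex -0.677 3.647 -3.515
vertex -0.028 3.157 -3.859
endloop
endfacet
facet normal -0.776 0.371 -0.510
outer loop
vertex -0.677 3.647 -3.515
vertex -0.366 4.465 -3.394
vertex -0.121 4.0 -4.104
endloop
endfacet
facet normal 0.003 0.998 0.067
outer loop
vertex -0.366 4.465 -3.394
vertex 0.288 4.423 -2.801
vertex 0.475 4.48 -3.662
endloop
endfacet
facet normal 0.927 -0.325 -0.186
outer loop
vertex 0.684 3.672 -3.95
vertex 0.937 3.933 -3.145
vertex 0.626 3.115 -3.266
endloop
endfacet
facet normal 0.446 -0.712 -0.542
outer loop
vertex 0.684 3.672 -3.95
vertex 0.626 3.115 -3.266
vertex -0.028 3.157 -3.859
endloop
endfacet
facet normal 0.073 -0.271 -0.960
outer loop
vertex 0.684 3.672 -3.95
vertex -0.028 3.157 -3.859
vertex -0.121 4.0 -4.104
endloop
endfacet
facet normal 0.324 0.391 -0.861
outer loop
vertex 0.684 3.672 -3.95
vertex -0.121 4.0 -4.104
vertex 0.475 4.48 -3.662
endloop
endfacet
facet normal 0.852 0.357 -0.383
outer loop
vertex 0.684 3.672 -3.95
vertex 0.475 4.48 -3.662
vertex 0.937 3.933 -3.145
endloop
endfacet
facet normal 0.776 -0.371 0.510
outer loop
vertex 0.626 3.115 -3.266
vertex 0.937 3.933 -3.145
vertex 0.381 3.58 -2.556
endloop
endfacet
facet normal -0.003 -0.998 -0.067
outer loop
vertex -0.028 3.157 -3.859
vertex 0.626 3.115 -3.266
vertex -0.215 3.1 -2.998
endloop
endfacet
facet normal -0.607 -0.283 -0.743
outer loop
vertex -0.121 4.0 -4.104
vertex -0.028 3.157 -3.859
vertex -0.677 3.647 -3.515
endloop
endfacet
facet normal -0.200 0.787 -0.584
outer loop
vertex 0.475 4.48 -3.662
vertex -0.121 4.0 -4.104
vertex -0.366 4.465 -3.394
endloop
endfacet
facet normal 0.654 0.732 0.190
outer loop
vertex 0.937 3.933 -3.145
vertex 0.475 4.48 -3.662
vertex 0.288 4.423 -2.801
endloop
endfacet
facet normal -0.651 0.503 0.568
outer loop
vertex 1.142 -3.21 3.205
vertex 1.864 -2.57 3.466
vertex 0.823 -2.416 2.135
endloop
endfacet
facet normal -0.722 -0.641 -0.260
outer loop
vertex 1.696 -3.09 1.374
vertex 1.142 -3.21 3.205
vertex 0.823 -2.416 2.135
endloop
endfacet
facet normal -0.652 0.503 0.568
outer loop
vertex 0.823 -2.416 2.135
vertex 1.864 -2.57 3.466
vertex 1.545 -1.775 2.396
endloop
endfacet
facet normal -0.233 0.580 -0.781
outer loop
vertex 1.545 -1.775 2.396
vertex 1.696 -3.09 1.374
vertex 0.823 -2.416 2.135
endloop
endfacet
facet normal 0.232 -0.580 0.781
outer loop
vertex 1.142 -3.21 3.205
vertex 2.737 -3.244 2.705
vertex 1.864 -2.57 3.466
endloop
endfacet
facet normal -0.722 -0.641 -0.261
outer loop
vertex 2.015 -3.885 2.444
vertex 1.142 -3.21 3.205
vertex 1.696 -3.09 1.374
endloop
endfacet
facet normal 0.232 -0.580 0.781
outer loop
vertex 2.015 -3.885 2.444
vertex 2.737 -3.244 2.705
vertex 1.142 -3.21 3.205
endloop
endfacet
facet normal 0.722 0.641 0.261
outer loop
vertex 1.864 -2.57 3.466
vertex 2.737 -3.244 2.705
vertex 1.545 -1.775 2.396
endloop
endfacet
facet normal -0.232 0.580 -0.781
outer loop
vertex 2.418 -2.45 1.635
vertex 1.696 -3.09 1.374
vertex 1.545 -1.775 2.396
endloop
endfacet
facet normal 0.722 0.641 0.260
outer loop
vertex 1.545 -1.775 2.396
vertex 2.737 -3.244 2.705
vertex 2.418 -2.45 1.635
endloop
endfacet
facet normal 0.651 -0.503 -0.568
outer loop
vertex 2.418 -2.45 1.635
vertex 2.015 -3.885 2.444
vertex 1.696 -3.09 1.374
endloop
endfacet
facet normal 0.652 -0.503 -0.568
outer loop
vertex 2.737 -3.244 2.705
vertex 2.015 -3.885 2.444
vertex 2.418 -2.45 1.635
endloop
endfacet

endsolid


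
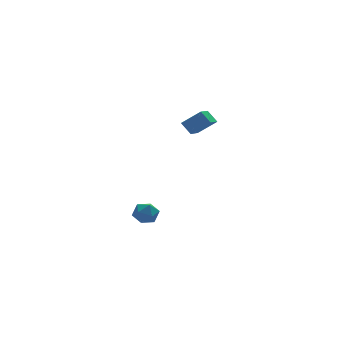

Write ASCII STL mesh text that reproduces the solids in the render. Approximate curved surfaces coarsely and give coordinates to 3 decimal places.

solid 
facet normal -0.541 -0.752 0.376
outer loop
vertex 2.33 1.464 3.252
vertex 2.012 1.983 3.831
vertex 1.399 1.75 2.484
endloop
endfacet
facet normal 0.378 -0.618 -0.689
outer loop
vertex 2.168 2.817 1.949
vertex 2.33 1.464 3.252
vertex 1.399 1.75 2.484
endloop
endfacet
facet normal -0.541 -0.752 0.376
outer loop
vertex 1.399 1.75 2.484
vertex 2.012 1.983 3.831
vertex 1.081 2.268 3.063
endloop
endfacet
facet normal -0.751 0.231 -0.619
outer loop
vertex 1.081 2.268 3.063
vertex 2.168 2.817 1.949
vertex 1.399 1.75 2.484
endloop
endfacet
facet normal 0.751 -0.231 0.619
outer loop
vertex 2.33 1.464 3.252
vertex 2.781 3.05 3.296
vertex 2.012 1.983 3.831
endloop
endfacet
facet normal 0.379 -0.618 -0.689
outer loop
vertex 3.099 2.532 2.717
vertex 2.33 1.464 3.252
vertex 2.168 2.817 1.949
endloop
endfacet
facet normal 0.751 -0.231 0.619
outer loop
vertex 3.099 2.532 2.717
vertex 2.781 3.05 3.296
vertex 2.33 1.464 3.252
endloop
endfacet
facet normal -0.379 0.618 0.689
outer loop
vertex 2.012 1.983 3.831
vertex 2.781 3.05 3.296
vertex 1.081 2.268 3.063
endloop
endfacet
facet normal -0.751 0.231 -0.619
outer loop
vertex 1.85 3.336 2.528
vertex 2.168 2.817 1.949
vertex 1.081 2.268 3.063
endloop
endfacet
facet normal -0.379 0.618 0.689
outer loop
vertex 1.081 2.268 3.063
vertex 2.781 3.05 3.296
vertex 1.85 3.336 2.528
endloop
endfacet
facet normal 0.541 0.752 -0.377
outer loop
vertex 1.85 3.336 2.528
vertex 3.099 2.532 2.717
vertex 2.168 2.817 1.949
endloop
endfacet
facet normal 0.541 0.752 -0.376
outer loop
vertex 2.781 3.05 3.296
vertex 3.099 2.532 2.717
vertex 1.85 3.336 2.528
endloop
endfacet
facet normal -0.891 0.143 0.431
outer loop
vertex -0.924 4.064 -4.056
vertex -0.775 3.509 -3.564
vertex -0.581 4.222 -3.4
endloop
endfacet
facet normal -0.642 0.751 0.154
outer loop
vertex -0.924 4.064 -4.056
vertex -0.581 4.222 -3.4
vertex -0.346 4.554 -4.039
endloop
endfacet
facet normal -0.533 0.648 -0.543
outer loop
vertex -0.924 4.064 -4.056
vertex -0.346 4.554 -4.039
vertex -0.395 4.045 -4.598
endloop
endfacet
facet normal -0.716 -0.024 -0.698
outer loop
vertex -0.924 4.064 -4.056
vertex -0.395 4.045 -4.598
vertex -0.66 3.399 -4.304
endloop
endfacet
facet normal -0.937 -0.336 -0.096
outer loop
vertex -0.924 4.064 -4.056
vertex -0.66 3.399 -4.304
vertex -0.775 3.509 -3.564
endloop
endfacet
facet normal -0.011 0.889 0.458
outer loop
vertex -0.346 4.554 -4.039
vertex -0.581 4.222 -3.4
vertex 0.16 4.301 -3.536
endloop
endfacet
facet normal -0.414 -0.095 0.905
outer loop
vertex -0.581 4.222 -3.4
vertex -0.775 3.509 -3.564
vertex -0.105 3.655 -3.242
endloop
endfacet
facet normal -0.489 -0.871 0.054
outer loop
vertex -0.775 3.509 -3.564
vertex -0.66 3.399 -4.304
vertex -0.154 3.146 -3.801
endloop
endfacet
facet normal -0.130 -0.366 -0.921
outer loop
vertex -0.66 3.399 -4.304
vertex -0.395 4.045 -4.598
vertex 0.081 3.478 -4.44
endloop
endfacet
facet normal 0.166 0.722 -0.672
outer loop
vertex -0.395 4.045 -4.598
vertex -0.346 4.554 -4.039
vertex 0.275 4.191 -4.276
endloop
endfacet
facet normal 0.716 0.024 0.698
outer loop
vertex 0.424 3.636 -3.784
vertex 0.16 4.301 -3.536
vertex -0.105 3.655 -3.242
endloop
endfacet
facet normal 0.533 -0.648 0.543
outer loop
vertex 0.424 3.636 -3.784
vertex -0.105 3.655 -3.242
vertex -0.154 3.146 -3.801
endloop
endfacet
facet normal 0.642 -0.751 -0.154
outer loop
vertex 0.424 3.636 -3.784
vertex -0.154 3.146 -3.801
vertex 0.081 3.478 -4.44
endloop
endfacet
facet normal 0.891 -0.143 -0.431
outer loop
vertex 0.424 3.636 -3.784
vertex 0.081 3.478 -4.44
vertex 0.275 4.191 -4.276
endloop
endfacet
facet normal 0.937 0.336 0.096
outer loop
vertex 0.424 3.636 -3.784
vertex 0.275 4.191 -4.276
vertex 0.16 4.301 -3.536
endloop
endfacet
facet normal 0.130 0.366 0.921
outer loop
vertex -0.105 3.655 -3.242
vertex 0.16 4.301 -3.536
vertex -0.581 4.222 -3.4
endloop
endfacet
facet normal -0.166 -0.722 0.672
outer loop
vertex -0.154 3.146 -3.801
vertex -0.105 3.655 -3.242
vertex -0.775 3.509 -3.564
endloop
endfacet
facet normal 0.011 -0.889 -0.458
outer loop
vertex 0.081 3.478 -4.44
vertex -0.154 3.146 -3.801
vertex -0.66 3.399 -4.304
endloop
endfacet
facet normal 0.414 0.095 -0.905
outer loop
vertex 0.275 4.191 -4.276
vertex 0.081 3.478 -4.44
vertex -0.395 4.045 -4.598
endloop
endfacet
facet normal 0.489 0.871 -0.054
outer loop
vertex 0.16 4.301 -3.536
vertex 0.275 4.191 -4.276
vertex -0.346 4.554 -4.039
endloop
endfacet

endsolid


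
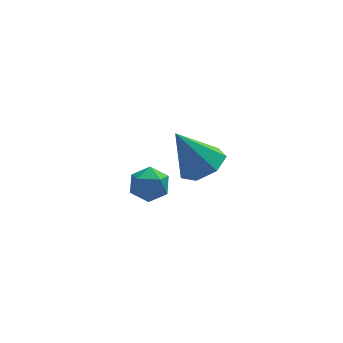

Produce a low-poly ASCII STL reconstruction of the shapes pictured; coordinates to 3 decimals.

solid 
facet normal -0.021 -0.169 0.985
outer loop
vertex -3.209 2.735 -0.935
vertex -3.857 2.029 -1.07
vertex -2.911 1.827 -1.084
endloop
endfacet
facet normal 0.618 0.074 0.783
outer loop
vertex -3.209 2.735 -0.935
vertex -2.911 1.827 -1.084
vertex -2.454 2.563 -1.515
endloop
endfacet
facet normal 0.524 0.710 0.471
outer loop
vertex -3.209 2.735 -0.935
vertex -2.454 2.563 -1.515
vertex -3.118 3.22 -1.767
endloop
endfacet
facet normal -0.174 0.859 0.482
outer loop
vertex -3.209 2.735 -0.935
vertex -3.118 3.22 -1.767
vertex -3.985 2.89 -1.492
endloop
endfacet
facet normal -0.511 0.316 0.800
outer loop
vertex -3.209 2.735 -0.935
vertex -3.985 2.89 -1.492
vertex -3.857 2.029 -1.07
endloop
endfacet
facet normal 0.880 -0.374 0.294
outer loop
vertex -2.454 2.563 -1.515
vertex -2.911 1.827 -1.084
vertex -2.635 1.75 -2.008
endloop
endfacet
facet normal -0.155 -0.767 0.622
outer loop
vertex -2.911 1.827 -1.084
vertex -3.857 2.029 -1.07
vertex -3.502 1.42 -1.733
endloop
endfacet
facet normal -0.947 0.016 0.321
outer loop
vertex -3.857 2.029 -1.07
vertex -3.985 2.89 -1.492
vertex -4.166 2.077 -1.985
endloop
endfacet
facet normal -0.402 0.895 -0.195
outer loop
vertex -3.985 2.89 -1.492
vertex -3.118 3.22 -1.767
vertex -3.709 2.813 -2.416
endloop
endfacet
facet normal 0.727 0.654 -0.211
outer loop
vertex -3.118 3.22 -1.767
vertex -2.454 2.563 -1.515
vertex -2.763 2.611 -2.43
endloop
endfacet
facet normal 0.174 -0.859 -0.482
outer loop
vertex -3.411 1.905 -2.565
vertex -2.635 1.75 -2.008
vertex -3.502 1.42 -1.733
endloop
endfacet
facet normal -0.524 -0.710 -0.471
outer loop
vertex -3.411 1.905 -2.565
vertex -3.502 1.42 -1.733
vertex -4.166 2.077 -1.985
endloop
endfacet
facet normal -0.618 -0.074 -0.783
outer loop
vertex -3.411 1.905 -2.565
vertex -4.166 2.077 -1.985
vertex -3.709 2.813 -2.416
endloop
endfacet
facet normal 0.021 0.169 -0.985
outer loop
vertex -3.411 1.905 -2.565
vertex -3.709 2.813 -2.416
vertex -2.763 2.611 -2.43
endloop
endfacet
facet normal 0.511 -0.316 -0.800
outer loop
vertex -3.411 1.905 -2.565
vertex -2.763 2.611 -2.43
vertex -2.635 1.75 -2.008
endloop
endfacet
facet normal 0.402 -0.895 0.195
outer loop
vertex -3.502 1.42 -1.733
vertex -2.635 1.75 -2.008
vertex -2.911 1.827 -1.084
endloop
endfacet
facet normal -0.727 -0.654 0.211
outer loop
vertex -4.166 2.077 -1.985
vertex -3.502 1.42 -1.733
vertex -3.857 2.029 -1.07
endloop
endfacet
facet normal -0.880 0.374 -0.294
outer loop
vertex -3.709 2.813 -2.416
vertex -4.166 2.077 -1.985
vertex -3.985 2.89 -1.492
endloop
endfacet
facet normal 0.155 0.767 -0.622
outer loop
vertex -2.763 2.611 -2.43
vertex -3.709 2.813 -2.416
vertex -3.118 3.22 -1.767
endloop
endfacet
facet normal 0.947 -0.016 -0.321
outer loop
vertex -2.635 1.75 -2.008
vertex -2.763 2.611 -2.43
vertex -2.454 2.563 -1.515
endloop
endfacet
facet normal 0.491 -0.101 -0.865
outer loop
vertex -0.941 -0.686 2.733
vertex -1.687 -1.389 2.391
vertex -1.67 -0.316 2.276
endloop
endfacet
facet normal 0.156 0.874 0.460
outer loop
vertex -0.941 -0.686 2.733
vertex -1.67 -0.316 2.276
vertex -2.753 -1.171 4.269
endloop
endfacet
facet normal 0.492 -0.100 -0.865
outer loop
vertex -1.67 -0.316 2.276
vertex -1.687 -1.389 2.391
vertex -2.412 -0.753 1.905
endloop
endfacet
facet normal -0.533 0.843 0.072
outer loop
vertex -1.67 -0.316 2.276
vertex -2.412 -0.753 1.905
vertex -2.753 -1.171 4.269
endloop
endfacet
facet normal 0.491 -0.101 -0.865
outer loop
vertex -2.412 -0.753 1.905
vertex -1.687 -1.389 2.391
vertex -2.607 -1.67 1.901
endloop
endfacet
facet normal -0.973 0.207 -0.104
outer loop
vertex -2.412 -0.753 1.905
vertex -2.607 -1.67 1.901
vertex -2.753 -1.171 4.269
endloop
endfacet
facet normal 0.491 -0.101 -0.865
outer loop
vertex -2.607 -1.67 1.901
vertex -1.687 -1.389 2.391
vertex -2.109 -2.375 2.266
endloop
endfacet
facet normal -0.831 -0.553 0.065
outer loop
vertex -2.607 -1.67 1.901
vertex -2.109 -2.375 2.266
vertex -2.753 -1.171 4.269
endloop
endfacet
facet normal 0.491 -0.101 -0.865
outer loop
vertex -2.109 -2.375 2.266
vertex -1.687 -1.389 2.391
vertex -1.293 -2.338 2.725
endloop
endfacet
facet normal -0.215 -0.866 0.452
outer loop
vertex -2.109 -2.375 2.266
vertex -1.293 -2.338 2.725
vertex -2.753 -1.171 4.269
endloop
endfacet
facet normal 0.492 -0.100 -0.865
outer loop
vertex -1.293 -2.338 2.725
vertex -1.687 -1.389 2.391
vertex -0.774 -1.587 2.933
endloop
endfacet
facet normal 0.412 -0.496 0.764
outer loop
vertex -1.293 -2.338 2.725
vertex -0.774 -1.587 2.933
vertex -2.753 -1.171 4.269
endloop
endfacet
facet normal 0.492 -0.101 -0.865
outer loop
vertex -0.774 -1.587 2.933
vertex -1.687 -1.389 2.391
vertex -0.941 -0.686 2.733
endloop
endfacet
facet normal 0.577 0.277 0.768
outer loop
vertex -0.774 -1.587 2.933
vertex -0.941 -0.686 2.733
vertex -2.753 -1.171 4.269
endloop
endfacet

endsolid


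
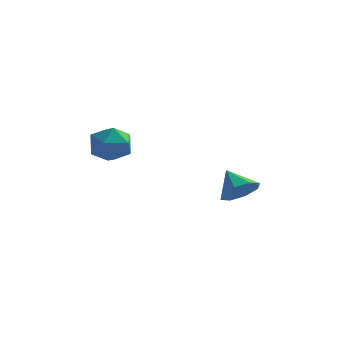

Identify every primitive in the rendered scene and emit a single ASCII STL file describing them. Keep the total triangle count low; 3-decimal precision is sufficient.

solid 
facet normal -0.433 0.142 0.890
outer loop
vertex -2.212 -1.174 2.294
vertex -2.483 -1.915 2.28
vertex -1.778 -1.758 2.598
endloop
endfacet
facet normal 0.153 0.544 0.825
outer loop
vertex -2.212 -1.174 2.294
vertex -1.778 -1.758 2.598
vertex -1.435 -1.196 2.164
endloop
endfacet
facet normal 0.070 0.964 0.256
outer loop
vertex -2.212 -1.174 2.294
vertex -1.435 -1.196 2.164
vertex -1.928 -1.005 1.579
endloop
endfacet
facet normal -0.569 0.822 -0.032
outer loop
vertex -2.212 -1.174 2.294
vertex -1.928 -1.005 1.579
vertex -2.575 -1.45 1.651
endloop
endfacet
facet normal -0.878 0.314 0.361
outer loop
vertex -2.212 -1.174 2.294
vertex -2.575 -1.45 1.651
vertex -2.483 -1.915 2.28
endloop
endfacet
facet normal 0.707 0.109 0.699
outer loop
vertex -1.435 -1.196 2.164
vertex -1.778 -1.758 2.598
vertex -1.225 -1.95 2.069
endloop
endfacet
facet normal -0.242 -0.542 0.805
outer loop
vertex -1.778 -1.758 2.598
vertex -2.483 -1.915 2.28
vertex -1.872 -2.395 2.141
endloop
endfacet
facet normal -0.964 -0.262 -0.053
outer loop
vertex -2.483 -1.915 2.28
vertex -2.575 -1.45 1.651
vertex -2.365 -2.204 1.556
endloop
endfacet
facet normal -0.462 0.561 -0.687
outer loop
vertex -2.575 -1.45 1.651
vertex -1.928 -1.005 1.579
vertex -2.022 -1.642 1.122
endloop
endfacet
facet normal 0.570 0.791 -0.223
outer loop
vertex -1.928 -1.005 1.579
vertex -1.435 -1.196 2.164
vertex -1.317 -1.485 1.44
endloop
endfacet
facet normal 0.569 -0.822 0.032
outer loop
vertex -1.588 -2.226 1.426
vertex -1.225 -1.95 2.069
vertex -1.872 -2.395 2.141
endloop
endfacet
facet normal -0.070 -0.964 -0.256
outer loop
vertex -1.588 -2.226 1.426
vertex -1.872 -2.395 2.141
vertex -2.365 -2.204 1.556
endloop
endfacet
facet normal -0.153 -0.544 -0.825
outer loop
vertex -1.588 -2.226 1.426
vertex -2.365 -2.204 1.556
vertex -2.022 -1.642 1.122
endloop
endfacet
facet normal 0.433 -0.142 -0.890
outer loop
vertex -1.588 -2.226 1.426
vertex -2.022 -1.642 1.122
vertex -1.317 -1.485 1.44
endloop
endfacet
facet normal 0.878 -0.314 -0.361
outer loop
vertex -1.588 -2.226 1.426
vertex -1.317 -1.485 1.44
vertex -1.225 -1.95 2.069
endloop
endfacet
facet normal 0.462 -0.561 0.687
outer loop
vertex -1.872 -2.395 2.141
vertex -1.225 -1.95 2.069
vertex -1.778 -1.758 2.598
endloop
endfacet
facet normal -0.570 -0.791 0.223
outer loop
vertex -2.365 -2.204 1.556
vertex -1.872 -2.395 2.141
vertex -2.483 -1.915 2.28
endloop
endfacet
facet normal -0.707 -0.109 -0.699
outer loop
vertex -2.022 -1.642 1.122
vertex -2.365 -2.204 1.556
vertex -2.575 -1.45 1.651
endloop
endfacet
facet normal 0.242 0.542 -0.805
outer loop
vertex -1.317 -1.485 1.44
vertex -2.022 -1.642 1.122
vertex -1.928 -1.005 1.579
endloop
endfacet
facet normal 0.964 0.262 0.053
outer loop
vertex -1.225 -1.95 2.069
vertex -1.317 -1.485 1.44
vertex -1.435 -1.196 2.164
endloop
endfacet
facet normal 0.585 -0.475 -0.657
outer loop
vertex 1.77 2.632 -1.019
vertex 1.162 2.398 -1.391
vertex 1.608 3.0 -1.429
endloop
endfacet
facet normal 0.332 0.763 0.554
outer loop
vertex 1.77 2.632 -1.019
vertex 1.608 3.0 -1.429
vertex 0.518 2.922 -0.669
endloop
endfacet
facet normal 0.586 -0.475 -0.657
outer loop
vertex 1.608 3.0 -1.429
vertex 1.162 2.398 -1.391
vertex 1.185 3.015 -1.817
endloop
endfacet
facet normal -0.025 0.997 0.066
outer loop
vertex 1.608 3.0 -1.429
vertex 1.185 3.015 -1.817
vertex 0.518 2.922 -0.669
endloop
endfacet
facet normal 0.587 -0.475 -0.656
outer loop
vertex 1.185 3.015 -1.817
vertex 1.162 2.398 -1.391
vertex 0.749 2.668 -1.956
endloop
endfacet
facet normal -0.551 0.795 -0.256
outer loop
vertex 1.185 3.015 -1.817
vertex 0.749 2.668 -1.956
vertex 0.518 2.922 -0.669
endloop
endfacet
facet normal 0.585 -0.477 -0.656
outer loop
vertex 0.749 2.668 -1.956
vertex 1.162 2.398 -1.391
vertex 0.554 2.164 -1.763
endloop
endfacet
facet normal -0.935 0.277 -0.222
outer loop
vertex 0.749 2.668 -1.956
vertex 0.554 2.164 -1.763
vertex 0.518 2.922 -0.669
endloop
endfacet
facet normal 0.585 -0.477 -0.656
outer loop
vertex 0.554 2.164 -1.763
vertex 1.162 2.398 -1.391
vertex 0.716 1.797 -1.352
endloop
endfacet
facet normal -0.955 -0.257 0.147
outer loop
vertex 0.554 2.164 -1.763
vertex 0.716 1.797 -1.352
vertex 0.518 2.922 -0.669
endloop
endfacet
facet normal 0.585 -0.477 -0.656
outer loop
vertex 0.716 1.797 -1.352
vertex 1.162 2.398 -1.391
vertex 1.139 1.782 -0.964
endloop
endfacet
facet normal -0.599 -0.490 0.634
outer loop
vertex 0.716 1.797 -1.352
vertex 1.139 1.782 -0.964
vertex 0.518 2.922 -0.669
endloop
endfacet
facet normal 0.586 -0.476 -0.656
outer loop
vertex 1.139 1.782 -0.964
vertex 1.162 2.398 -1.391
vertex 1.575 2.128 -0.826
endloop
endfacet
facet normal -0.074 -0.287 0.955
outer loop
vertex 1.139 1.782 -0.964
vertex 1.575 2.128 -0.826
vertex 0.518 2.922 -0.669
endloop
endfacet
facet normal 0.585 -0.477 -0.656
outer loop
vertex 1.575 2.128 -0.826
vertex 1.162 2.398 -1.391
vertex 1.77 2.632 -1.019
endloop
endfacet
facet normal 0.311 0.232 0.921
outer loop
vertex 1.575 2.128 -0.826
vertex 1.77 2.632 -1.019
vertex 0.518 2.922 -0.669
endloop
endfacet

endsolid


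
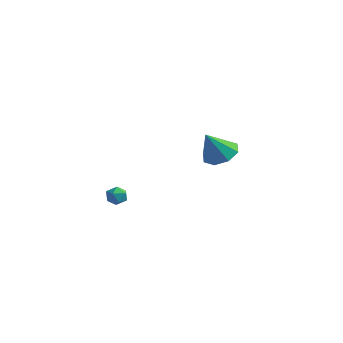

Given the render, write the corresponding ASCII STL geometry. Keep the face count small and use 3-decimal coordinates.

solid 
facet normal -0.240 0.713 0.659
outer loop
vertex -4.198 -3.339 1.71
vertex -3.799 -3.591 2.128
vertex -3.596 -3.15 1.725
endloop
endfacet
facet normal -0.299 0.954 -0.010
outer loop
vertex -4.198 -3.339 1.71
vertex -3.596 -3.15 1.725
vertex -3.883 -3.246 1.171
endloop
endfacet
facet normal -0.765 0.538 -0.354
outer loop
vertex -4.198 -3.339 1.71
vertex -3.883 -3.246 1.171
vertex -4.263 -3.746 1.232
endloop
endfacet
facet normal -0.994 0.039 0.102
outer loop
vertex -4.198 -3.339 1.71
vertex -4.263 -3.746 1.232
vertex -4.211 -3.959 1.823
endloop
endfacet
facet normal -0.670 0.147 0.728
outer loop
vertex -4.198 -3.339 1.71
vertex -4.211 -3.959 1.823
vertex -3.799 -3.591 2.128
endloop
endfacet
facet normal 0.337 0.883 -0.328
outer loop
vertex -3.883 -3.246 1.171
vertex -3.596 -3.15 1.725
vertex -3.289 -3.441 1.257
endloop
endfacet
facet normal 0.432 0.492 0.756
outer loop
vertex -3.596 -3.15 1.725
vertex -3.799 -3.591 2.128
vertex -3.237 -3.654 1.848
endloop
endfacet
facet normal -0.264 -0.423 0.867
outer loop
vertex -3.799 -3.591 2.128
vertex -4.211 -3.959 1.823
vertex -3.617 -4.154 1.909
endloop
endfacet
facet normal -0.789 -0.597 -0.146
outer loop
vertex -4.211 -3.959 1.823
vertex -4.263 -3.746 1.232
vertex -3.904 -4.25 1.355
endloop
endfacet
facet normal -0.417 0.209 -0.884
outer loop
vertex -4.263 -3.746 1.232
vertex -3.883 -3.246 1.171
vertex -3.701 -3.809 0.952
endloop
endfacet
facet normal 0.994 -0.039 -0.102
outer loop
vertex -3.302 -4.061 1.37
vertex -3.289 -3.441 1.257
vertex -3.237 -3.654 1.848
endloop
endfacet
facet normal 0.765 -0.538 0.354
outer loop
vertex -3.302 -4.061 1.37
vertex -3.237 -3.654 1.848
vertex -3.617 -4.154 1.909
endloop
endfacet
facet normal 0.299 -0.954 0.010
outer loop
vertex -3.302 -4.061 1.37
vertex -3.617 -4.154 1.909
vertex -3.904 -4.25 1.355
endloop
endfacet
facet normal 0.240 -0.713 -0.659
outer loop
vertex -3.302 -4.061 1.37
vertex -3.904 -4.25 1.355
vertex -3.701 -3.809 0.952
endloop
endfacet
facet normal 0.670 -0.147 -0.728
outer loop
vertex -3.302 -4.061 1.37
vertex -3.701 -3.809 0.952
vertex -3.289 -3.441 1.257
endloop
endfacet
facet normal 0.789 0.597 0.146
outer loop
vertex -3.237 -3.654 1.848
vertex -3.289 -3.441 1.257
vertex -3.596 -3.15 1.725
endloop
endfacet
facet normal 0.417 -0.209 0.884
outer loop
vertex -3.617 -4.154 1.909
vertex -3.237 -3.654 1.848
vertex -3.799 -3.591 2.128
endloop
endfacet
facet normal -0.337 -0.883 0.328
outer loop
vertex -3.904 -4.25 1.355
vertex -3.617 -4.154 1.909
vertex -4.211 -3.959 1.823
endloop
endfacet
facet normal -0.432 -0.492 -0.756
outer loop
vertex -3.701 -3.809 0.952
vertex -3.904 -4.25 1.355
vertex -4.263 -3.746 1.232
endloop
endfacet
facet normal 0.264 0.423 -0.867
outer loop
vertex -3.289 -3.441 1.257
vertex -3.701 -3.809 0.952
vertex -3.883 -3.246 1.171
endloop
endfacet
facet normal 0.174 0.487 -0.856
outer loop
vertex -1.537 2.894 2.124
vertex -2.457 3.445 2.25
vertex -1.429 3.596 2.545
endloop
endfacet
facet normal 0.779 -0.406 0.478
outer loop
vertex -1.537 2.894 2.124
vertex -1.429 3.596 2.545
vertex -2.783 2.535 3.85
endloop
endfacet
facet normal 0.174 0.487 -0.856
outer loop
vertex -1.429 3.596 2.545
vertex -2.457 3.445 2.25
vertex -1.923 4.211 2.794
endloop
endfacet
facet normal 0.608 0.175 0.774
outer loop
vertex -1.429 3.596 2.545
vertex -1.923 4.211 2.794
vertex -2.783 2.535 3.85
endloop
endfacet
facet normal 0.174 0.487 -0.856
outer loop
vertex -1.923 4.211 2.794
vertex -2.457 3.445 2.25
vertex -2.73 4.376 2.724
endloop
endfacet
facet normal 0.032 0.521 0.853
outer loop
vertex -1.923 4.211 2.794
vertex -2.73 4.376 2.724
vertex -2.783 2.535 3.85
endloop
endfacet
facet normal 0.175 0.487 -0.856
outer loop
vertex -2.73 4.376 2.724
vertex -2.457 3.445 2.25
vertex -3.377 3.997 2.376
endloop
endfacet
facet normal -0.609 0.426 0.668
outer loop
vertex -2.73 4.376 2.724
vertex -3.377 3.997 2.376
vertex -2.783 2.535 3.85
endloop
endfacet
facet normal 0.175 0.487 -0.856
outer loop
vertex -3.377 3.997 2.376
vertex -2.457 3.445 2.25
vertex -3.485 3.294 1.954
endloop
endfacet
facet normal -0.943 -0.052 0.328
outer loop
vertex -3.377 3.997 2.376
vertex -3.485 3.294 1.954
vertex -2.783 2.535 3.85
endloop
endfacet
facet normal 0.175 0.487 -0.856
outer loop
vertex -3.485 3.294 1.954
vertex -2.457 3.445 2.25
vertex -2.99 2.68 1.706
endloop
endfacet
facet normal -0.772 -0.635 0.032
outer loop
vertex -3.485 3.294 1.954
vertex -2.99 2.68 1.706
vertex -2.783 2.535 3.85
endloop
endfacet
facet normal 0.174 0.487 -0.856
outer loop
vertex -2.99 2.68 1.706
vertex -2.457 3.445 2.25
vertex -2.183 2.514 1.776
endloop
endfacet
facet normal -0.197 -0.979 -0.047
outer loop
vertex -2.99 2.68 1.706
vertex -2.183 2.514 1.776
vertex -2.783 2.535 3.85
endloop
endfacet
facet normal 0.174 0.487 -0.856
outer loop
vertex -2.183 2.514 1.776
vertex -2.457 3.445 2.25
vertex -1.537 2.894 2.124
endloop
endfacet
facet normal 0.446 -0.884 0.138
outer loop
vertex -2.183 2.514 1.776
vertex -1.537 2.894 2.124
vertex -2.783 2.535 3.85
endloop
endfacet

endsolid


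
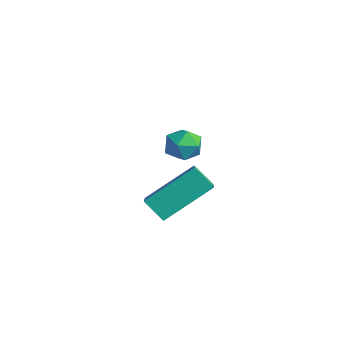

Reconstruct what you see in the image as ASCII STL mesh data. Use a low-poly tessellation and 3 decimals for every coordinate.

solid 
facet normal -0.713 0.492 -0.499
outer loop
vertex 0.282 -0.462 2.246
vertex 0.644 1.216 3.385
vertex 0.947 -0.161 1.592
endloop
endfacet
facet normal -0.176 -0.814 -0.553
outer loop
vertex 1.896 -0.816 2.255
vertex 0.282 -0.462 2.246
vertex 0.947 -0.161 1.592
endloop
endfacet
facet normal -0.713 0.492 -0.499
outer loop
vertex 0.947 -0.161 1.592
vertex 0.644 1.216 3.385
vertex 1.309 1.517 2.731
endloop
endfacet
facet normal 0.678 0.307 -0.668
outer loop
vertex 1.309 1.517 2.731
vertex 1.896 -0.816 2.255
vertex 0.947 -0.161 1.592
endloop
endfacet
facet normal -0.678 -0.307 0.668
outer loop
vertex 0.282 -0.462 2.246
vertex 1.593 0.561 4.048
vertex 0.644 1.216 3.385
endloop
endfacet
facet normal -0.176 -0.814 -0.553
outer loop
vertex 1.231 -1.117 2.909
vertex 0.282 -0.462 2.246
vertex 1.896 -0.816 2.255
endloop
endfacet
facet normal -0.678 -0.307 0.668
outer loop
vertex 1.231 -1.117 2.909
vertex 1.593 0.561 4.048
vertex 0.282 -0.462 2.246
endloop
endfacet
facet normal 0.176 0.814 0.553
outer loop
vertex 0.644 1.216 3.385
vertex 1.593 0.561 4.048
vertex 1.309 1.517 2.731
endloop
endfacet
facet normal 0.678 0.307 -0.668
outer loop
vertex 2.258 0.862 3.394
vertex 1.896 -0.816 2.255
vertex 1.309 1.517 2.731
endloop
endfacet
facet normal 0.176 0.814 0.553
outer loop
vertex 1.309 1.517 2.731
vertex 1.593 0.561 4.048
vertex 2.258 0.862 3.394
endloop
endfacet
facet normal 0.713 -0.492 0.499
outer loop
vertex 2.258 0.862 3.394
vertex 1.231 -1.117 2.909
vertex 1.896 -0.816 2.255
endloop
endfacet
facet normal 0.713 -0.492 0.499
outer loop
vertex 1.593 0.561 4.048
vertex 1.231 -1.117 2.909
vertex 2.258 0.862 3.394
endloop
endfacet
facet normal -0.480 0.869 0.124
outer loop
vertex -2.997 3.521 1.58
vertex -3.175 3.32 2.299
vertex -2.524 3.7 2.157
endloop
endfacet
facet normal 0.058 0.939 -0.339
outer loop
vertex -2.997 3.521 1.58
vertex -2.524 3.7 2.157
vertex -2.238 3.442 1.492
endloop
endfacet
facet normal -0.052 0.480 -0.876
outer loop
vertex -2.997 3.521 1.58
vertex -2.238 3.442 1.492
vertex -2.714 2.902 1.224
endloop
endfacet
facet normal -0.657 0.127 -0.743
outer loop
vertex -2.997 3.521 1.58
vertex -2.714 2.902 1.224
vertex -3.292 2.827 1.722
endloop
endfacet
facet normal -0.922 0.366 -0.126
outer loop
vertex -2.997 3.521 1.58
vertex -3.292 2.827 1.722
vertex -3.175 3.32 2.299
endloop
endfacet
facet normal 0.661 0.751 -0.007
outer loop
vertex -2.238 3.442 1.492
vertex -2.524 3.7 2.157
vertex -1.948 3.193 2.158
endloop
endfacet
facet normal -0.210 0.637 0.742
outer loop
vertex -2.524 3.7 2.157
vertex -3.175 3.32 2.299
vertex -2.526 3.118 2.656
endloop
endfacet
facet normal -0.925 -0.175 0.337
outer loop
vertex -3.175 3.32 2.299
vertex -3.292 2.827 1.722
vertex -3.002 2.578 2.388
endloop
endfacet
facet normal -0.496 -0.564 -0.660
outer loop
vertex -3.292 2.827 1.722
vertex -2.714 2.902 1.224
vertex -2.716 2.32 1.723
endloop
endfacet
facet normal 0.484 0.008 -0.875
outer loop
vertex -2.714 2.902 1.224
vertex -2.238 3.442 1.492
vertex -2.065 2.7 1.581
endloop
endfacet
facet normal 0.657 -0.127 0.743
outer loop
vertex -2.243 2.499 2.3
vertex -1.948 3.193 2.158
vertex -2.526 3.118 2.656
endloop
endfacet
facet normal 0.052 -0.480 0.876
outer loop
vertex -2.243 2.499 2.3
vertex -2.526 3.118 2.656
vertex -3.002 2.578 2.388
endloop
endfacet
facet normal -0.058 -0.939 0.339
outer loop
vertex -2.243 2.499 2.3
vertex -3.002 2.578 2.388
vertex -2.716 2.32 1.723
endloop
endfacet
facet normal 0.480 -0.869 -0.124
outer loop
vertex -2.243 2.499 2.3
vertex -2.716 2.32 1.723
vertex -2.065 2.7 1.581
endloop
endfacet
facet normal 0.922 -0.366 0.126
outer loop
vertex -2.243 2.499 2.3
vertex -2.065 2.7 1.581
vertex -1.948 3.193 2.158
endloop
endfacet
facet normal 0.496 0.564 0.660
outer loop
vertex -2.526 3.118 2.656
vertex -1.948 3.193 2.158
vertex -2.524 3.7 2.157
endloop
endfacet
facet normal -0.484 -0.008 0.875
outer loop
vertex -3.002 2.578 2.388
vertex -2.526 3.118 2.656
vertex -3.175 3.32 2.299
endloop
endfacet
facet normal -0.661 -0.751 0.007
outer loop
vertex -2.716 2.32 1.723
vertex -3.002 2.578 2.388
vertex -3.292 2.827 1.722
endloop
endfacet
facet normal 0.210 -0.637 -0.742
outer loop
vertex -2.065 2.7 1.581
vertex -2.716 2.32 1.723
vertex -2.714 2.902 1.224
endloop
endfacet
facet normal 0.925 0.175 -0.337
outer loop
vertex -1.948 3.193 2.158
vertex -2.065 2.7 1.581
vertex -2.238 3.442 1.492
endloop
endfacet

endsolid


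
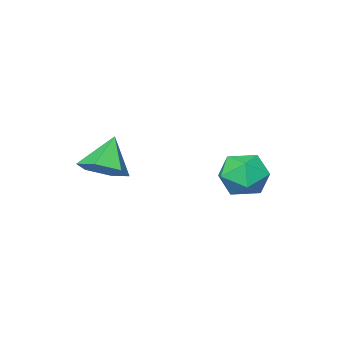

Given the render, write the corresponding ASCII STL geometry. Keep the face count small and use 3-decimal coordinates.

solid 
facet normal 0.534 0.272 -0.801
outer loop
vertex 2.637 1.292 3.691
vertex 2.085 0.95 3.207
vertex 2.01 1.728 3.421
endloop
endfacet
facet normal 0.053 0.579 0.813
outer loop
vertex 2.637 1.292 3.691
vertex 2.01 1.728 3.421
vertex 1.375 0.59 4.273
endloop
endfacet
facet normal 0.534 0.272 -0.801
outer loop
vertex 2.01 1.728 3.421
vertex 2.085 0.95 3.207
vertex 1.458 1.386 2.937
endloop
endfacet
facet normal -0.692 0.639 0.338
outer loop
vertex 2.01 1.728 3.421
vertex 1.458 1.386 2.937
vertex 1.375 0.59 4.273
endloop
endfacet
facet normal 0.533 0.271 -0.802
outer loop
vertex 1.458 1.386 2.937
vertex 2.085 0.95 3.207
vertex 1.532 0.609 2.724
endloop
endfacet
facet normal -0.993 -0.067 -0.101
outer loop
vertex 1.458 1.386 2.937
vertex 1.532 0.609 2.724
vertex 1.375 0.59 4.273
endloop
endfacet
facet normal 0.533 0.271 -0.802
outer loop
vertex 1.532 0.609 2.724
vertex 2.085 0.95 3.207
vertex 2.159 0.173 2.994
endloop
endfacet
facet normal -0.550 -0.832 -0.066
outer loop
vertex 1.532 0.609 2.724
vertex 2.159 0.173 2.994
vertex 1.375 0.59 4.273
endloop
endfacet
facet normal 0.533 0.271 -0.802
outer loop
vertex 2.159 0.173 2.994
vertex 2.085 0.95 3.207
vertex 2.712 0.514 3.477
endloop
endfacet
facet normal 0.193 -0.892 0.409
outer loop
vertex 2.159 0.173 2.994
vertex 2.712 0.514 3.477
vertex 1.375 0.59 4.273
endloop
endfacet
facet normal 0.534 0.272 -0.801
outer loop
vertex 2.712 0.514 3.477
vertex 2.085 0.95 3.207
vertex 2.637 1.292 3.691
endloop
endfacet
facet normal 0.495 -0.186 0.849
outer loop
vertex 2.712 0.514 3.477
vertex 2.637 1.292 3.691
vertex 1.375 0.59 4.273
endloop
endfacet
facet normal -0.885 -0.292 0.362
outer loop
vertex -2.158 3.296 2.732
vertex -1.791 2.548 3.026
vertex -1.814 3.262 3.545
endloop
endfacet
facet normal -0.830 0.419 0.369
outer loop
vertex -2.158 3.296 2.732
vertex -1.814 3.262 3.545
vertex -1.68 3.973 3.039
endloop
endfacet
facet normal -0.709 0.637 -0.302
outer loop
vertex -2.158 3.296 2.732
vertex -1.68 3.973 3.039
vertex -1.573 3.698 2.206
endloop
endfacet
facet normal -0.690 0.061 -0.721
outer loop
vertex -2.158 3.296 2.732
vertex -1.573 3.698 2.206
vertex -1.642 2.817 2.198
endloop
endfacet
facet normal -0.799 -0.514 -0.311
outer loop
vertex -2.158 3.296 2.732
vertex -1.642 2.817 2.198
vertex -1.791 2.548 3.026
endloop
endfacet
facet normal -0.261 0.592 0.762
outer loop
vertex -1.68 3.973 3.039
vertex -1.814 3.262 3.545
vertex -1.018 3.643 3.522
endloop
endfacet
facet normal -0.352 -0.558 0.752
outer loop
vertex -1.814 3.262 3.545
vertex -1.791 2.548 3.026
vertex -1.087 2.762 3.514
endloop
endfacet
facet normal -0.212 -0.918 -0.336
outer loop
vertex -1.791 2.548 3.026
vertex -1.642 2.817 2.198
vertex -0.98 2.487 2.681
endloop
endfacet
facet normal -0.035 0.012 -0.999
outer loop
vertex -1.642 2.817 2.198
vertex -1.573 3.698 2.206
vertex -0.846 3.198 2.175
endloop
endfacet
facet normal -0.065 0.945 -0.320
outer loop
vertex -1.573 3.698 2.206
vertex -1.68 3.973 3.039
vertex -0.869 3.912 2.694
endloop
endfacet
facet normal 0.690 -0.061 0.721
outer loop
vertex -0.502 3.164 2.988
vertex -1.018 3.643 3.522
vertex -1.087 2.762 3.514
endloop
endfacet
facet normal 0.709 -0.637 0.302
outer loop
vertex -0.502 3.164 2.988
vertex -1.087 2.762 3.514
vertex -0.98 2.487 2.681
endloop
endfacet
facet normal 0.830 -0.419 -0.369
outer loop
vertex -0.502 3.164 2.988
vertex -0.98 2.487 2.681
vertex -0.846 3.198 2.175
endloop
endfacet
facet normal 0.885 0.292 -0.362
outer loop
vertex -0.502 3.164 2.988
vertex -0.846 3.198 2.175
vertex -0.869 3.912 2.694
endloop
endfacet
facet normal 0.799 0.514 0.311
outer loop
vertex -0.502 3.164 2.988
vertex -0.869 3.912 2.694
vertex -1.018 3.643 3.522
endloop
endfacet
facet normal 0.035 -0.012 0.999
outer loop
vertex -1.087 2.762 3.514
vertex -1.018 3.643 3.522
vertex -1.814 3.262 3.545
endloop
endfacet
facet normal 0.065 -0.945 0.320
outer loop
vertex -0.98 2.487 2.681
vertex -1.087 2.762 3.514
vertex -1.791 2.548 3.026
endloop
endfacet
facet normal 0.261 -0.592 -0.762
outer loop
vertex -0.846 3.198 2.175
vertex -0.98 2.487 2.681
vertex -1.642 2.817 2.198
endloop
endfacet
facet normal 0.352 0.558 -0.752
outer loop
vertex -0.869 3.912 2.694
vertex -0.846 3.198 2.175
vertex -1.573 3.698 2.206
endloop
endfacet
facet normal 0.212 0.918 0.336
outer loop
vertex -1.018 3.643 3.522
vertex -0.869 3.912 2.694
vertex -1.68 3.973 3.039
endloop
endfacet

endsolid
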